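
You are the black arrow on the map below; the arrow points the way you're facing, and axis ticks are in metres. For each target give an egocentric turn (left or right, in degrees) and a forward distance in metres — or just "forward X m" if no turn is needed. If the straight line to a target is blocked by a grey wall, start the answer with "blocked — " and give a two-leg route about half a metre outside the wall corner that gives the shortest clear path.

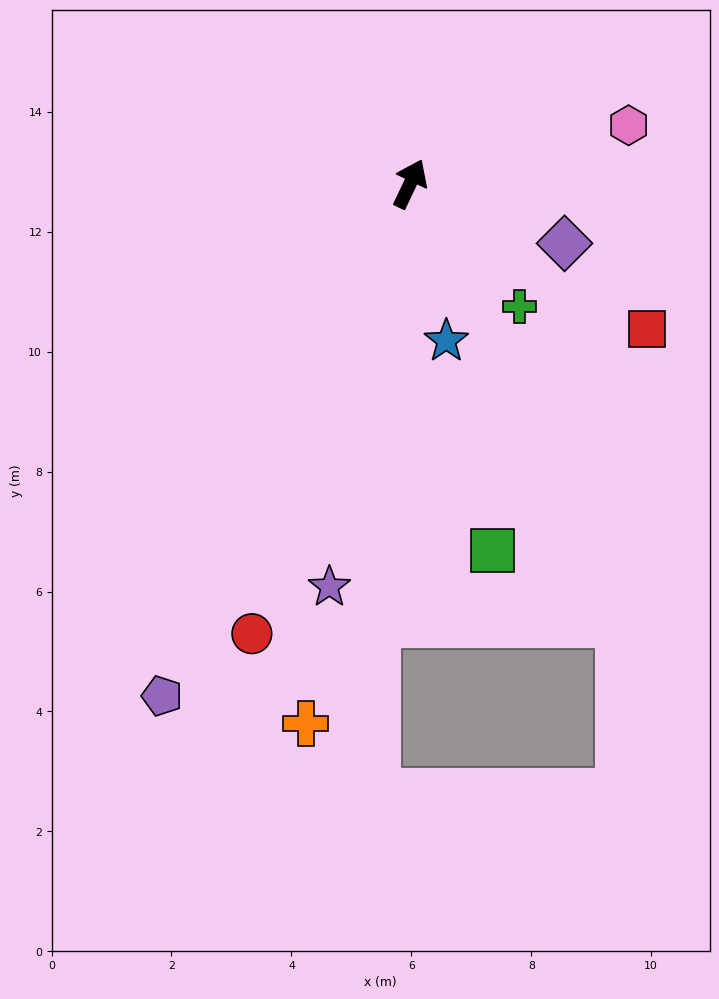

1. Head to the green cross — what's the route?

turn right 113°, forward 2.7 m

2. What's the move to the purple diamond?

turn right 86°, forward 2.8 m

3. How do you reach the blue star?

turn right 142°, forward 2.7 m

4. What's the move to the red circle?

turn right 174°, forward 8.0 m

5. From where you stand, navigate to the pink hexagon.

turn right 50°, forward 3.8 m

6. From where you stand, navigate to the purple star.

turn right 166°, forward 6.9 m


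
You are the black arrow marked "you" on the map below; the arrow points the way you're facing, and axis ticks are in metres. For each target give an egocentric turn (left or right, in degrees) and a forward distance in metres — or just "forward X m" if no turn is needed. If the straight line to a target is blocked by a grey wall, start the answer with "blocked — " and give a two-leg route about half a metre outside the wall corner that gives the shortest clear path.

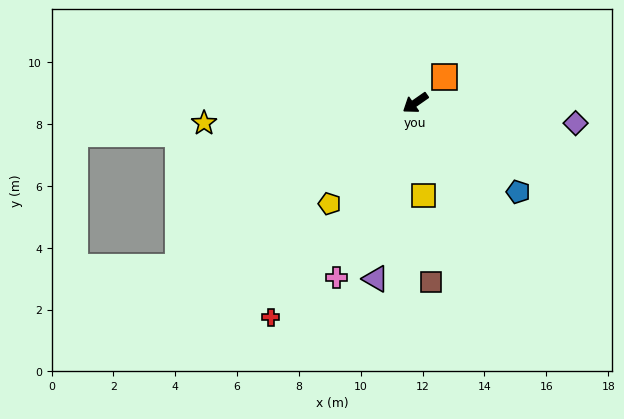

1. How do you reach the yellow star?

turn right 29°, forward 6.9 m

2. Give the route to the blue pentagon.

turn left 104°, forward 4.4 m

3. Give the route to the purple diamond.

turn left 138°, forward 5.2 m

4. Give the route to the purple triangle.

turn left 42°, forward 5.8 m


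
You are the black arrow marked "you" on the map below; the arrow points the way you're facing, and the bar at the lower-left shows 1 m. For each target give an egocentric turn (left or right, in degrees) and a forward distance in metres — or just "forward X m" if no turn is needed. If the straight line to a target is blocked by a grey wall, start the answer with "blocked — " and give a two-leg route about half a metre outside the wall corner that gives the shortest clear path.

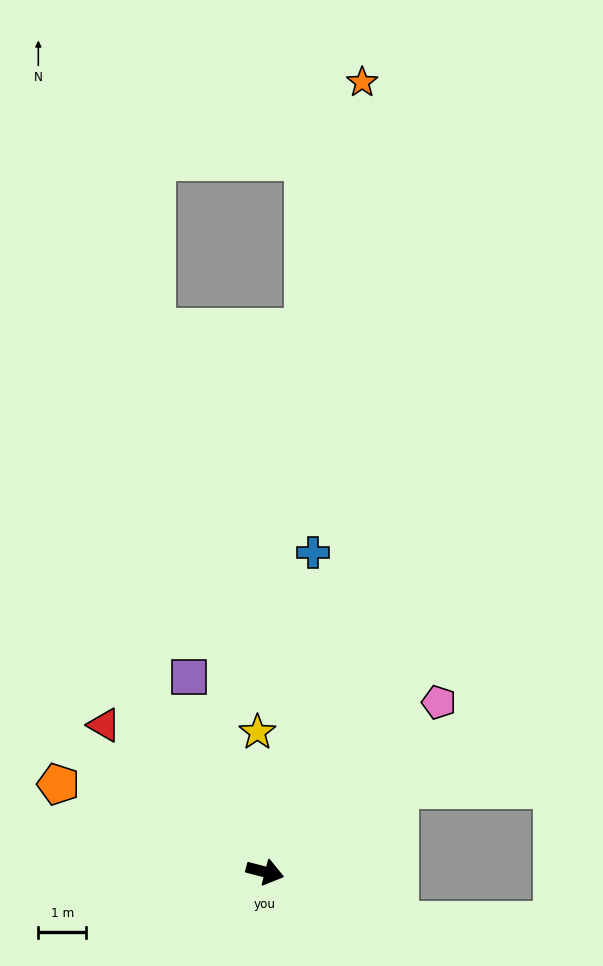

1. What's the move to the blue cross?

turn left 96°, forward 6.8 m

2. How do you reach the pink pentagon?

turn left 59°, forward 5.1 m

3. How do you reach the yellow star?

turn left 108°, forward 2.9 m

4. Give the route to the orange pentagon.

turn left 172°, forward 4.7 m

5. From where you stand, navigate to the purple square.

turn left 126°, forward 4.4 m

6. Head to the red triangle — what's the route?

turn left 152°, forward 4.6 m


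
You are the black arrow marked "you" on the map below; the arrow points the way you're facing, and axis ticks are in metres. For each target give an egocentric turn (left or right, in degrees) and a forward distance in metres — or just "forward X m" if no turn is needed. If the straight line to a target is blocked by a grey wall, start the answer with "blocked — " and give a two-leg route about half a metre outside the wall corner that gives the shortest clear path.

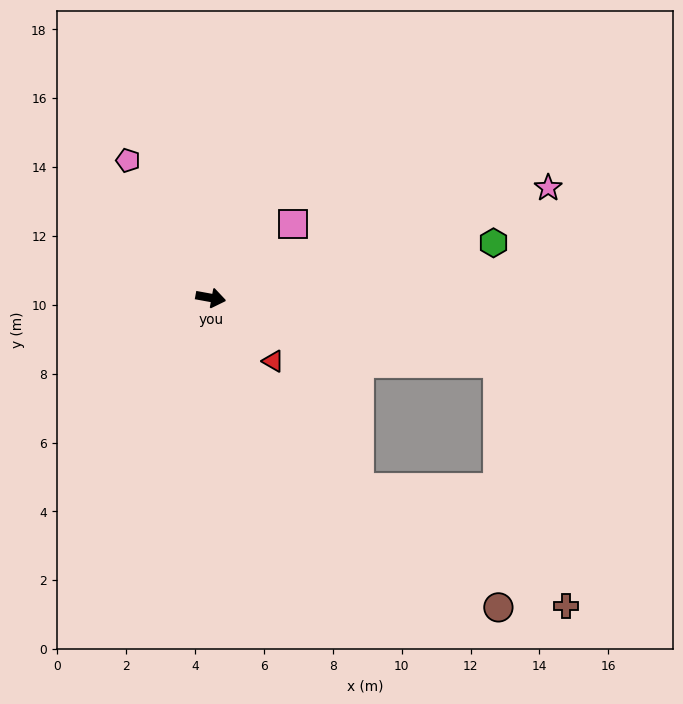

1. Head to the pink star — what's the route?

turn left 28°, forward 10.3 m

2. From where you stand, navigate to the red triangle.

turn right 35°, forward 2.6 m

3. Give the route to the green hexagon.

turn left 21°, forward 8.4 m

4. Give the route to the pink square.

turn left 52°, forward 3.2 m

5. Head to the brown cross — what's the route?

blocked — turn right 3°, forward 8.5 m, then turn right 61°, forward 7.3 m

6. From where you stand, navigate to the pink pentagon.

turn left 131°, forward 4.7 m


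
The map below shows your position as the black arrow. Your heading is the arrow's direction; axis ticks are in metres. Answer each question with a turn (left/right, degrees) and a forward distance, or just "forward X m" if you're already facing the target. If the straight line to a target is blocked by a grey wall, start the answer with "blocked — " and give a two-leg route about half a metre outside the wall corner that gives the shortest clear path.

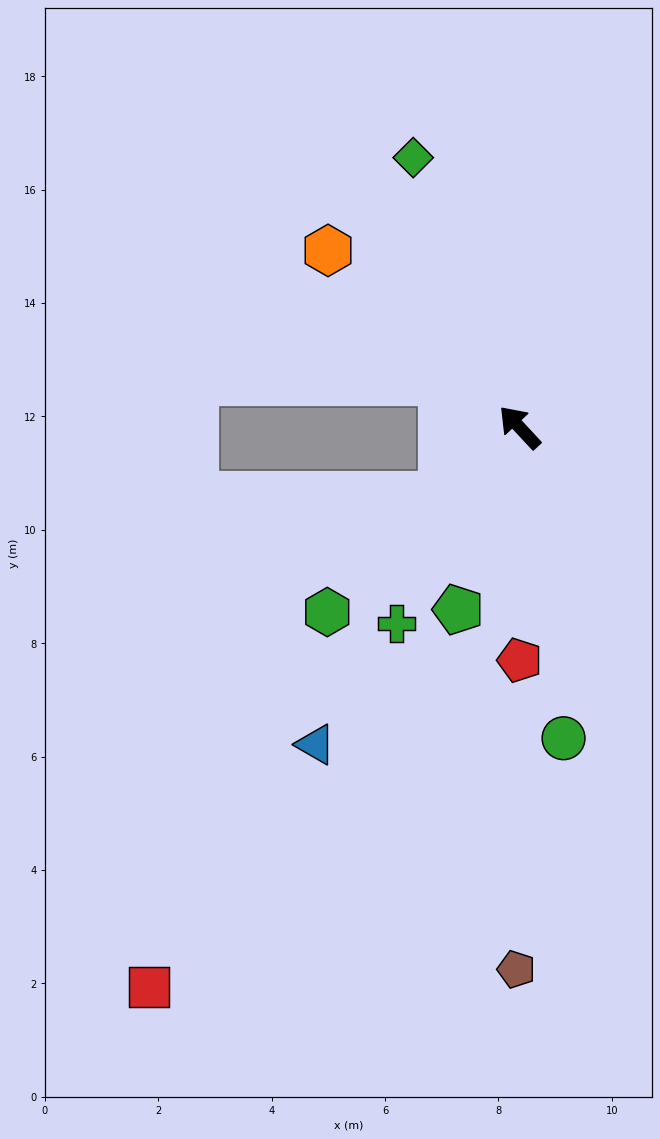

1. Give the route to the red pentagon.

turn left 137°, forward 4.1 m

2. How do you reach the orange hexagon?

turn left 4°, forward 4.6 m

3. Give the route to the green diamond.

turn right 21°, forward 5.1 m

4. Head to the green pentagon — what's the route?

turn left 119°, forward 3.4 m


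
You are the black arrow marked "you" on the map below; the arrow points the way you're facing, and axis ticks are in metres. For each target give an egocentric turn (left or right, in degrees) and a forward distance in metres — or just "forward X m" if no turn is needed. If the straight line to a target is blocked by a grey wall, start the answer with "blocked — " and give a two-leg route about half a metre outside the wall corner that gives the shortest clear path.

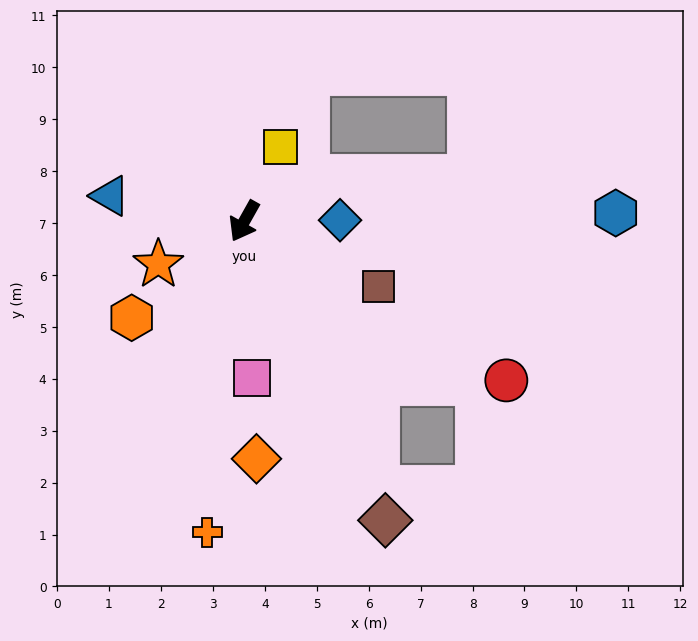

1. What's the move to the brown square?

turn left 93°, forward 2.9 m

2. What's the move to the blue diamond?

turn left 120°, forward 1.8 m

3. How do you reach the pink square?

turn left 32°, forward 3.0 m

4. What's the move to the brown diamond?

turn left 55°, forward 6.4 m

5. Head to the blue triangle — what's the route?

turn right 71°, forward 2.6 m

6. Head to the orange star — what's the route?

turn right 34°, forward 1.9 m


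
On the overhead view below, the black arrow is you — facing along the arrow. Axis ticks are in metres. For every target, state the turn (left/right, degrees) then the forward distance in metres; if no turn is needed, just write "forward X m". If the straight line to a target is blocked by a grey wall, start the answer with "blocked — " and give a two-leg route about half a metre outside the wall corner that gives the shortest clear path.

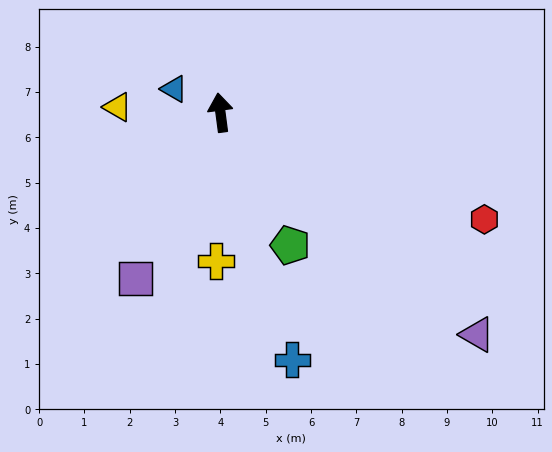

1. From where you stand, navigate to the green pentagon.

turn right 160°, forward 3.3 m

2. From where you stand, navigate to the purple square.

turn left 145°, forward 4.1 m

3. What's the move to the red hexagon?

turn right 120°, forward 6.3 m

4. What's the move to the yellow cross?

turn left 171°, forward 3.3 m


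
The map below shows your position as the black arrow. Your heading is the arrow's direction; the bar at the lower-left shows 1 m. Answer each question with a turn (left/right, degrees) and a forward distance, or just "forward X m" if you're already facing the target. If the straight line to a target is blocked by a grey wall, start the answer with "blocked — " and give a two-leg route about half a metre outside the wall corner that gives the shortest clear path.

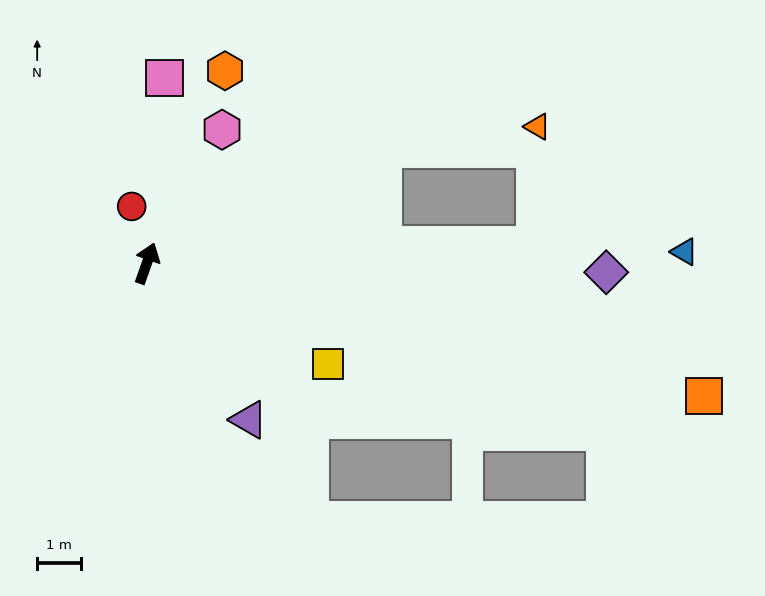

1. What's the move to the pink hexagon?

turn right 10°, forward 3.5 m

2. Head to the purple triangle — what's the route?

turn right 127°, forward 4.2 m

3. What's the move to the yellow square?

turn right 100°, forward 4.7 m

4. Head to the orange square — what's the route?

turn right 84°, forward 13.0 m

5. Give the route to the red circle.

turn left 34°, forward 1.3 m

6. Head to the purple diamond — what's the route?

turn right 72°, forward 10.4 m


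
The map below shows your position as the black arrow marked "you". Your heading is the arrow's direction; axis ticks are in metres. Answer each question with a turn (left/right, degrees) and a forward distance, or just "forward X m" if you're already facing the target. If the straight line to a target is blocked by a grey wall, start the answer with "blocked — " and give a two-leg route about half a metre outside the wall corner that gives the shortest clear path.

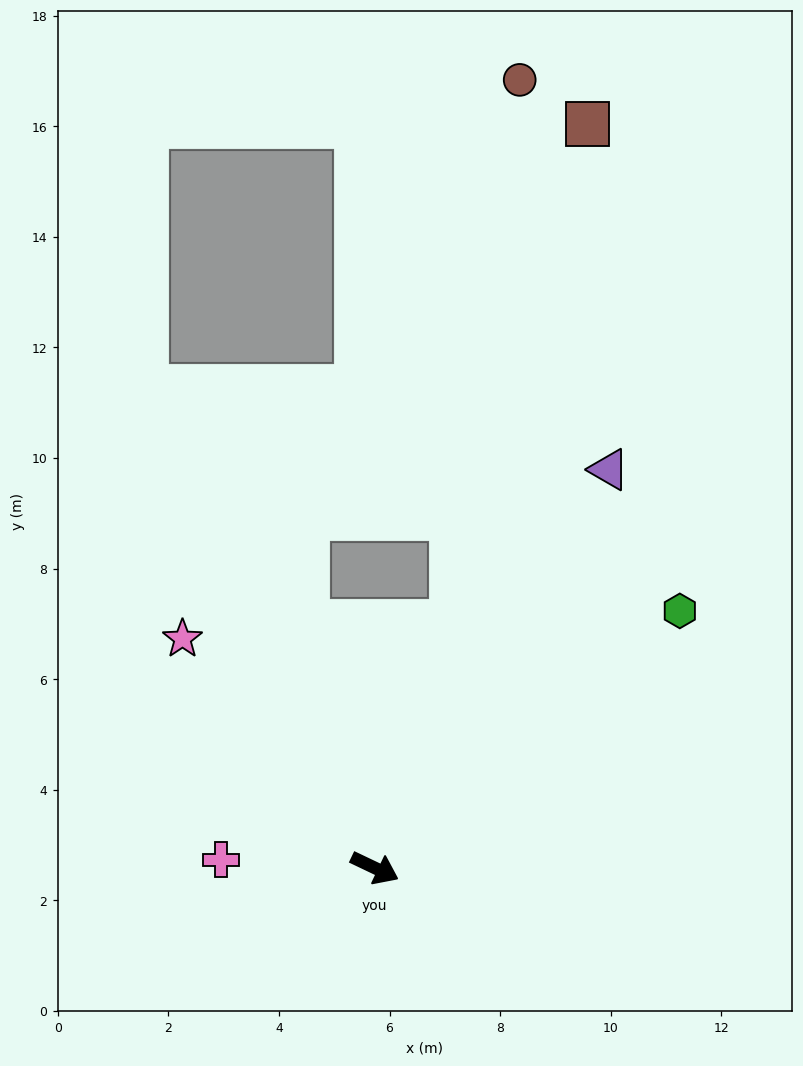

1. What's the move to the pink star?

turn left 156°, forward 5.4 m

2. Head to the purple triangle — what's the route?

turn left 85°, forward 8.4 m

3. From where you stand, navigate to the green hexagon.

turn left 66°, forward 7.2 m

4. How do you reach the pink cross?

turn right 158°, forward 2.8 m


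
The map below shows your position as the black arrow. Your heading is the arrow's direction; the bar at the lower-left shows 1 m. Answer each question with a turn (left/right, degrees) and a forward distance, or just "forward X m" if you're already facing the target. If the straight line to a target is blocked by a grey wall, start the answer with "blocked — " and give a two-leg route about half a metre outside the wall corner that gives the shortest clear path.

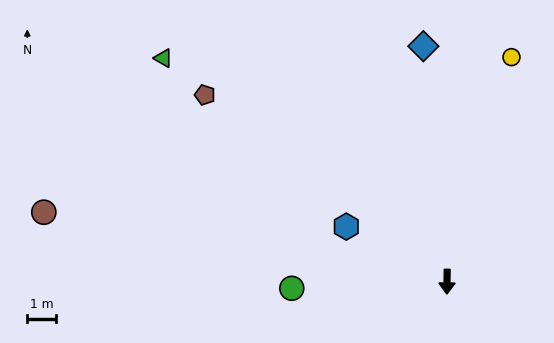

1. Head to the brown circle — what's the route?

turn right 99°, forward 14.0 m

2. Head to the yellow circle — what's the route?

turn left 165°, forward 8.0 m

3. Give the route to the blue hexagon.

turn right 118°, forward 3.9 m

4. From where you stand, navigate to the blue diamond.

turn right 174°, forward 8.1 m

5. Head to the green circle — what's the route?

turn right 87°, forward 5.3 m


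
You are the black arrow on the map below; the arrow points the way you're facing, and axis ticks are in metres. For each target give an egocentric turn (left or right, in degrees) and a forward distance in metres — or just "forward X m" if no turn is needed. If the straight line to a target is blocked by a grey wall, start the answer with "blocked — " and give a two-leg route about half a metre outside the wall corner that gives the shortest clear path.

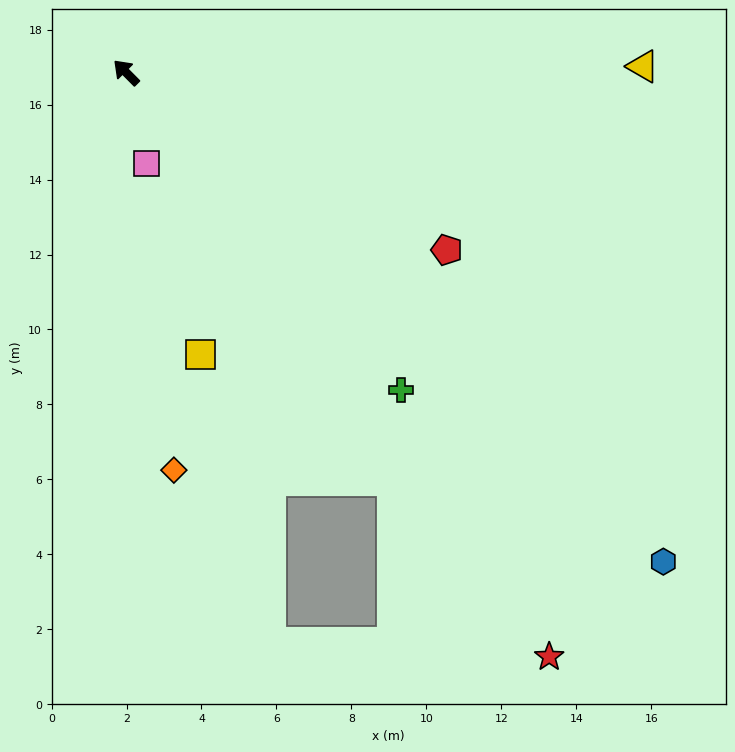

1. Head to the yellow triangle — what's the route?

turn right 134°, forward 13.8 m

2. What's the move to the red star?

turn left 171°, forward 19.2 m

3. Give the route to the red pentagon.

turn right 164°, forward 9.8 m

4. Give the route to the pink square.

turn left 148°, forward 2.5 m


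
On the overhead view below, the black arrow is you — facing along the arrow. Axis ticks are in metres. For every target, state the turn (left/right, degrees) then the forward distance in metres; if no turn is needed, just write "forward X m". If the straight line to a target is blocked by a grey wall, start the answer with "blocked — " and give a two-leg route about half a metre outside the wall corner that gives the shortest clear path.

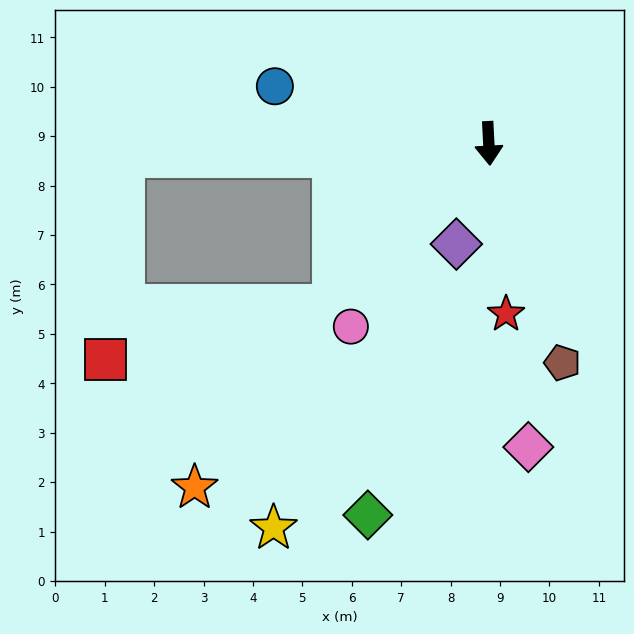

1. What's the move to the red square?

blocked — turn right 47°, forward 4.5 m, then turn right 33°, forward 4.7 m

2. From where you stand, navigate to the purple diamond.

turn right 21°, forward 2.1 m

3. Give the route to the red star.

turn left 3°, forward 3.5 m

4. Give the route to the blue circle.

turn right 108°, forward 4.5 m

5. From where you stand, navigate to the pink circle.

turn right 40°, forward 4.6 m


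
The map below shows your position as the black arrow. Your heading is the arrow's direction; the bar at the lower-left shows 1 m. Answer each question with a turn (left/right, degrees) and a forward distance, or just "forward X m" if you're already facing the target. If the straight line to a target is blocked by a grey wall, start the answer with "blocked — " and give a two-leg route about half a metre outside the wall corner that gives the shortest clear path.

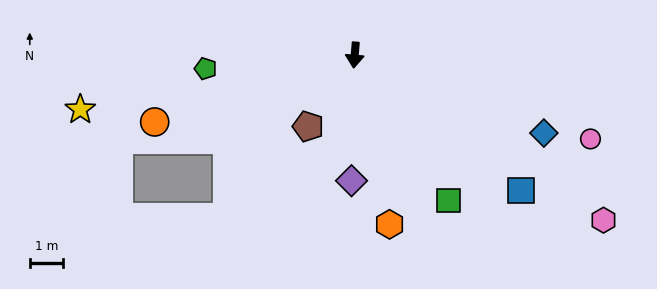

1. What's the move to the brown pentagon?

turn right 28°, forward 2.5 m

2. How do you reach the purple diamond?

turn left 3°, forward 3.7 m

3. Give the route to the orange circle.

turn right 67°, forward 6.3 m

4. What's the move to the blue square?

turn left 56°, forward 6.4 m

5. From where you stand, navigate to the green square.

turn left 38°, forward 5.2 m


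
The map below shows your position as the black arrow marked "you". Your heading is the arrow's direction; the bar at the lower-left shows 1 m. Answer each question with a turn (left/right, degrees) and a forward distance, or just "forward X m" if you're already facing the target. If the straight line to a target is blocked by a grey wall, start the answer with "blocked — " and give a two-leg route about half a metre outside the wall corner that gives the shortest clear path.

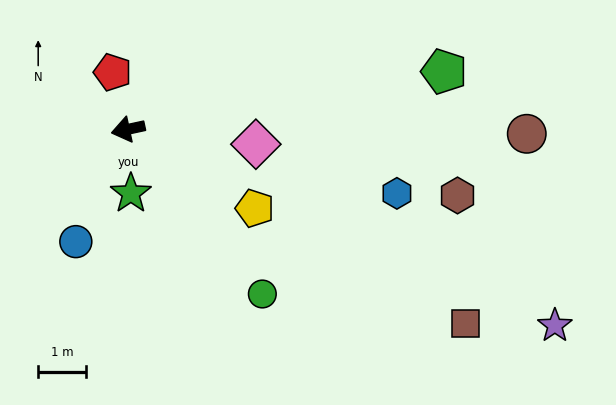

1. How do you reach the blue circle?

turn left 53°, forward 2.6 m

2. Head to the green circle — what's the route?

turn left 117°, forward 4.4 m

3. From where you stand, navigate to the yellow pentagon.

turn left 136°, forward 3.1 m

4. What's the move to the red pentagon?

turn right 87°, forward 1.2 m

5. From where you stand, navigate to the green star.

turn left 80°, forward 1.3 m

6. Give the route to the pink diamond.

turn left 161°, forward 2.7 m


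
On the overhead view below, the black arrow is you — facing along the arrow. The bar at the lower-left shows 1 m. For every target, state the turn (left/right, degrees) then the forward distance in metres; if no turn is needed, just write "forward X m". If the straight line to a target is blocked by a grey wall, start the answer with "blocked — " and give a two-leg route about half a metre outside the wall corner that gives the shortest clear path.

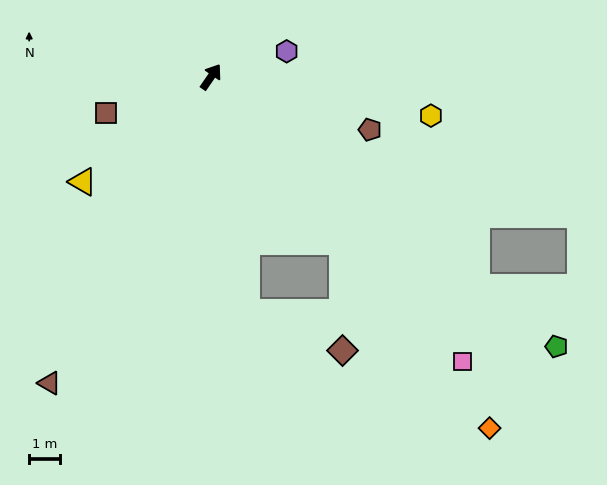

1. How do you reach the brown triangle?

turn right 173°, forward 11.1 m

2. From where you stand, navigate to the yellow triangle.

turn left 164°, forward 5.3 m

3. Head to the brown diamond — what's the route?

blocked — turn right 107°, forward 6.8 m, then turn right 38°, forward 3.5 m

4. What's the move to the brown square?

turn left 143°, forward 3.6 m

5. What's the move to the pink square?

turn right 104°, forward 12.2 m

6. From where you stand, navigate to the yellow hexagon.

turn right 66°, forward 7.2 m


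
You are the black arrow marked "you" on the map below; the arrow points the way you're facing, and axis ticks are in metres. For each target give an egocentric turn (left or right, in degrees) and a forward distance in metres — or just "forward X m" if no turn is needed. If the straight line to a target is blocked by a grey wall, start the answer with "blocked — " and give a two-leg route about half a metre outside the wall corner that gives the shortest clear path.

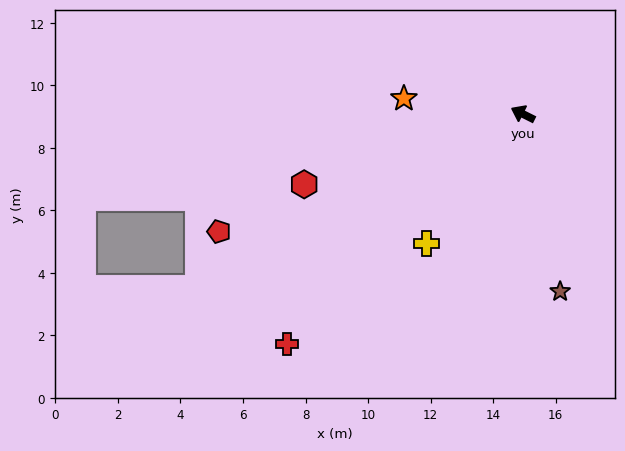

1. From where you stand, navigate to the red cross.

turn left 71°, forward 10.5 m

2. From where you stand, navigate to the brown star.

turn left 128°, forward 5.8 m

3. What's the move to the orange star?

turn left 19°, forward 3.8 m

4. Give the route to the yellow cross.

turn left 80°, forward 5.2 m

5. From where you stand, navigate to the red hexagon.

turn left 44°, forward 7.3 m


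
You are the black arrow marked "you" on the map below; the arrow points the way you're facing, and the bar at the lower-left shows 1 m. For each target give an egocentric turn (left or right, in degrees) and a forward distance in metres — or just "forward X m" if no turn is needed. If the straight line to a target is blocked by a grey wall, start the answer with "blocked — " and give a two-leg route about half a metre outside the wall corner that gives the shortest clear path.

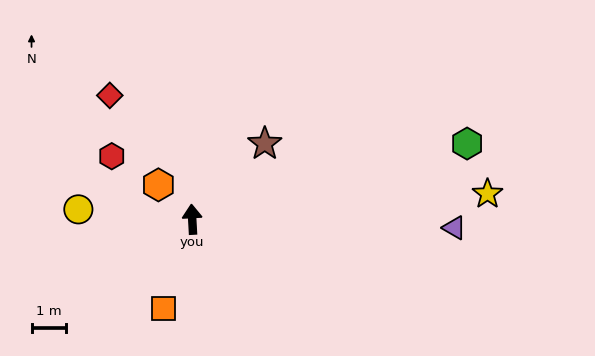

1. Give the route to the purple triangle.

turn right 95°, forward 7.5 m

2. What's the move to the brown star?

turn right 47°, forward 3.0 m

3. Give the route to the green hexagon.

turn right 78°, forward 8.2 m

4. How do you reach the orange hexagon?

turn left 41°, forward 1.4 m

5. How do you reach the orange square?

turn left 159°, forward 2.7 m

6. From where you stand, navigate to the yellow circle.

turn left 82°, forward 3.3 m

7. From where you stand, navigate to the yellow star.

turn right 88°, forward 8.5 m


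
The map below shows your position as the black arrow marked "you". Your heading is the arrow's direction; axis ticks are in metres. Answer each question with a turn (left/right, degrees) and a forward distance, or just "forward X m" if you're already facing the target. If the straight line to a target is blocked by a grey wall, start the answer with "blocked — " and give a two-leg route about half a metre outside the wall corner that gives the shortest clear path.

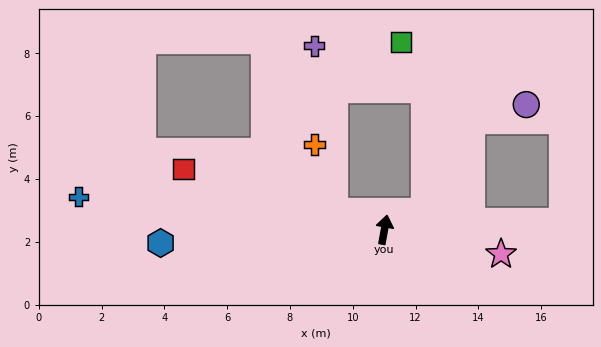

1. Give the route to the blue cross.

turn left 94°, forward 9.8 m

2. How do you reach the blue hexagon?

turn left 104°, forward 7.1 m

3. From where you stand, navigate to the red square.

turn left 83°, forward 6.7 m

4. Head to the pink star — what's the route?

turn right 92°, forward 3.8 m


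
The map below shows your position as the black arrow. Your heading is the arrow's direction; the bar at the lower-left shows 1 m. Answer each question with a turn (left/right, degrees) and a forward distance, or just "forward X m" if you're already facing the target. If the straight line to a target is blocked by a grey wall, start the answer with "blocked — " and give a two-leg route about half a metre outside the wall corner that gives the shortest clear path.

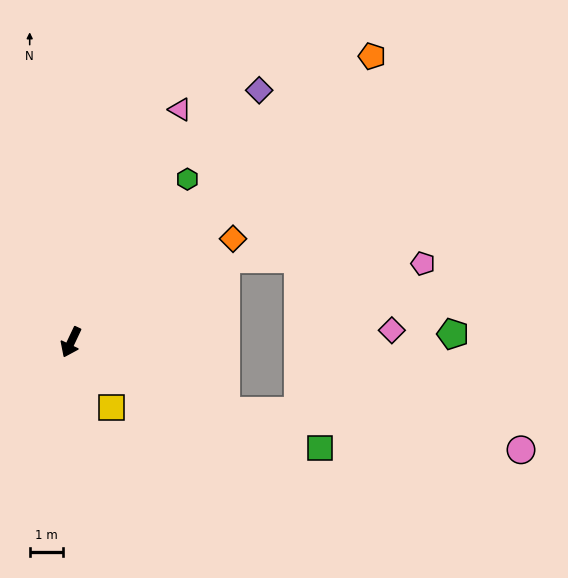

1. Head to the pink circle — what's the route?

blocked — turn left 91°, forward 5.0 m, then turn left 17°, forward 8.8 m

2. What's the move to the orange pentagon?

turn left 159°, forward 12.3 m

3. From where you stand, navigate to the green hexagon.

turn left 170°, forward 5.9 m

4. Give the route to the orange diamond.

turn left 148°, forward 5.7 m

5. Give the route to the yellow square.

turn left 57°, forward 2.3 m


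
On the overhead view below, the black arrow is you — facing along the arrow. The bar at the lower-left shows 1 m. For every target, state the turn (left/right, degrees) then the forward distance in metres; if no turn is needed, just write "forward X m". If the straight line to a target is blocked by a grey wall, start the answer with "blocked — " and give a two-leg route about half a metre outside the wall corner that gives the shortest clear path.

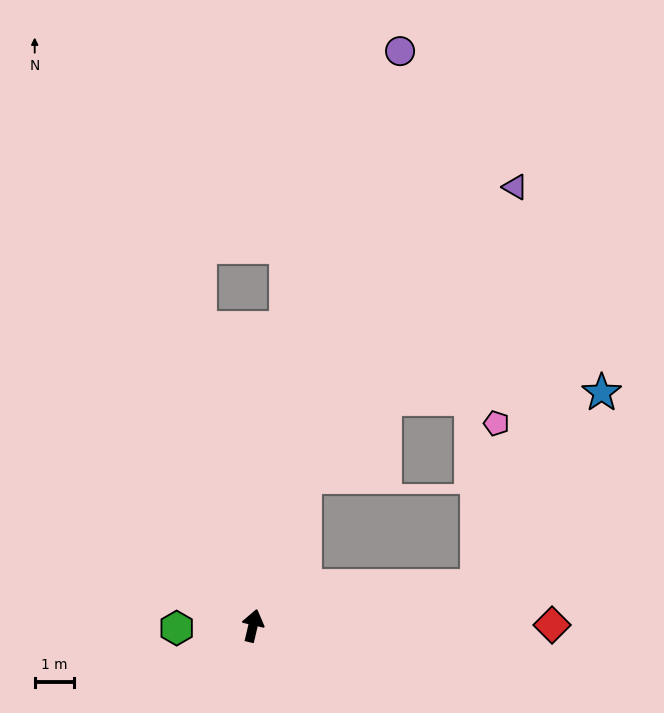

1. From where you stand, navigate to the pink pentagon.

blocked — turn right 67°, forward 5.8 m, then turn left 73°, forward 4.1 m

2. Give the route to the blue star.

blocked — turn right 67°, forward 5.8 m, then turn left 47°, forward 5.8 m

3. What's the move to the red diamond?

turn right 77°, forward 7.6 m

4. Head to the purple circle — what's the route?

forward 15.0 m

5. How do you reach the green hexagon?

turn left 105°, forward 1.9 m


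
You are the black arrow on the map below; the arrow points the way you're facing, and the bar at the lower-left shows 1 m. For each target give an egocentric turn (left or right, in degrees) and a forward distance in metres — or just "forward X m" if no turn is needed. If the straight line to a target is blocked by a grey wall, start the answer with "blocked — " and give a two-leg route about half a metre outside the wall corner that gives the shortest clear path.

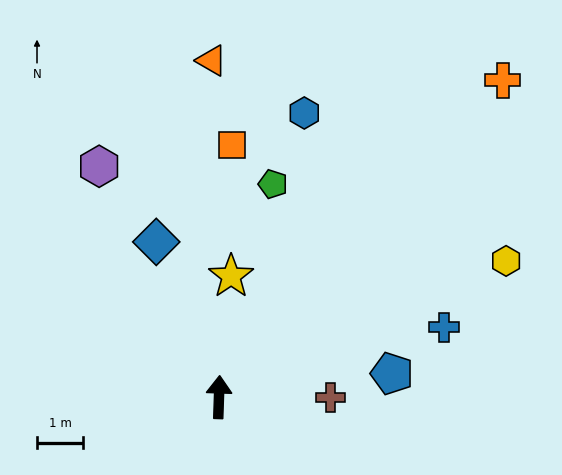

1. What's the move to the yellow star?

turn right 4°, forward 2.6 m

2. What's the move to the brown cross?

turn right 88°, forward 2.4 m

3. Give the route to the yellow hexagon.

turn right 63°, forward 6.9 m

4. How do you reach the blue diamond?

turn left 24°, forward 3.6 m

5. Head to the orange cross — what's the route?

turn right 40°, forward 9.3 m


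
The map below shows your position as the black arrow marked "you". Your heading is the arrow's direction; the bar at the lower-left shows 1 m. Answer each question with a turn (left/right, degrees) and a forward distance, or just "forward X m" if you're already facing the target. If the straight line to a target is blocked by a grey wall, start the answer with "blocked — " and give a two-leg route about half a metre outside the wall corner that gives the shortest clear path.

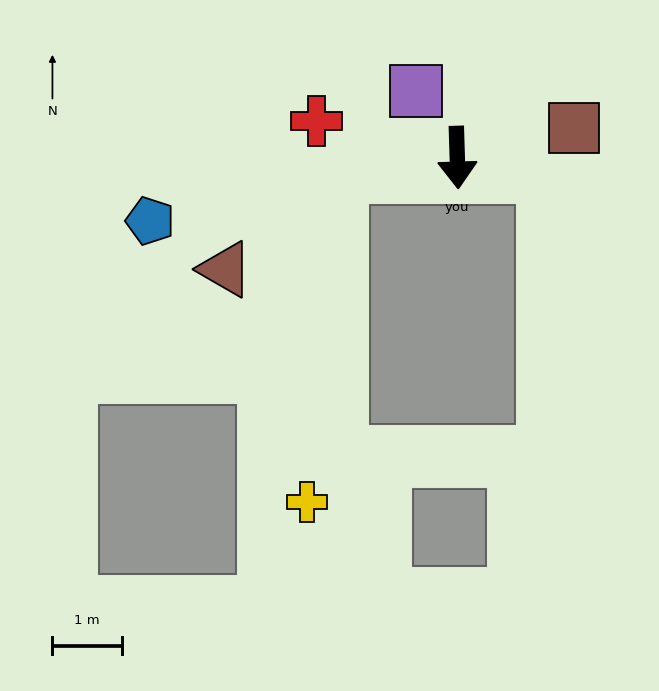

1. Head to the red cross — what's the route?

turn right 106°, forward 2.1 m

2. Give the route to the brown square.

turn left 102°, forward 1.7 m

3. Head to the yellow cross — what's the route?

blocked — turn right 84°, forward 1.7 m, then turn left 77°, forward 4.7 m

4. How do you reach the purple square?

turn right 150°, forward 1.1 m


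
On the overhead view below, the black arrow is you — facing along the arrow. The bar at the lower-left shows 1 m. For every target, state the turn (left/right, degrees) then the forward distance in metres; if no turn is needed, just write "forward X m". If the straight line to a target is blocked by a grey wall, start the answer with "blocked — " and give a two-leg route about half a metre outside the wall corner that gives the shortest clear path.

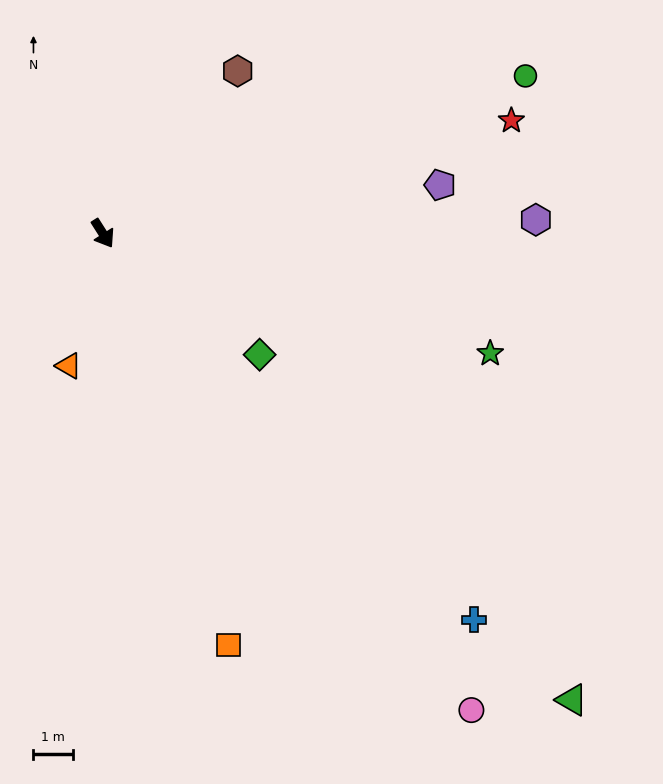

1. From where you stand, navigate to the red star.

turn left 73°, forward 10.8 m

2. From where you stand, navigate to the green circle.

turn left 78°, forward 11.5 m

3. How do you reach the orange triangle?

turn right 47°, forward 3.5 m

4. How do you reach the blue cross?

turn left 11°, forward 13.7 m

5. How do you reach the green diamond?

turn left 20°, forward 5.1 m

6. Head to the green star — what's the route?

turn left 40°, forward 10.3 m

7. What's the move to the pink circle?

turn left 5°, forward 15.4 m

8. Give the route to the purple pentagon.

turn left 66°, forward 8.7 m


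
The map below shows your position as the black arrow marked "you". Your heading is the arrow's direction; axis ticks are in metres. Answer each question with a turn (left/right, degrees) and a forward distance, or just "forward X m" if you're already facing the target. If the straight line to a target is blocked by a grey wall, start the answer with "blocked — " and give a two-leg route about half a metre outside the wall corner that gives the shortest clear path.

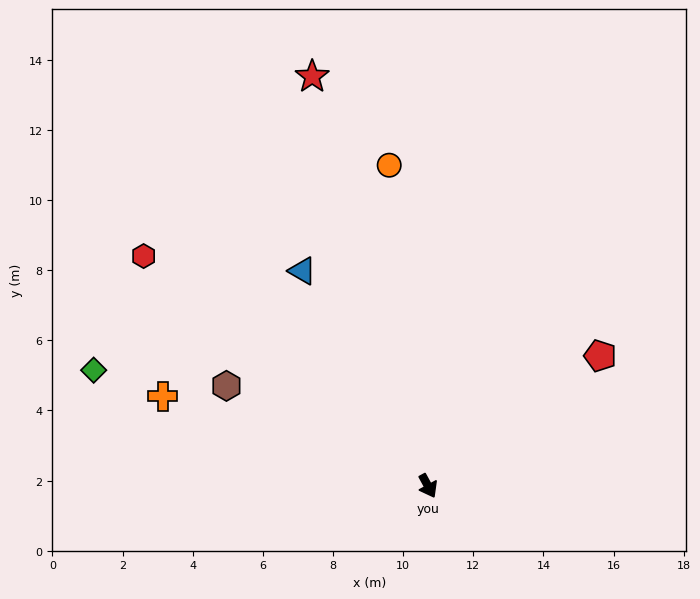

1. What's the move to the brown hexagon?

turn right 145°, forward 6.4 m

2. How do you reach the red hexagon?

turn right 157°, forward 10.4 m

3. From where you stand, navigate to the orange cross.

turn right 137°, forward 8.0 m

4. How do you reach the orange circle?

turn left 158°, forward 9.2 m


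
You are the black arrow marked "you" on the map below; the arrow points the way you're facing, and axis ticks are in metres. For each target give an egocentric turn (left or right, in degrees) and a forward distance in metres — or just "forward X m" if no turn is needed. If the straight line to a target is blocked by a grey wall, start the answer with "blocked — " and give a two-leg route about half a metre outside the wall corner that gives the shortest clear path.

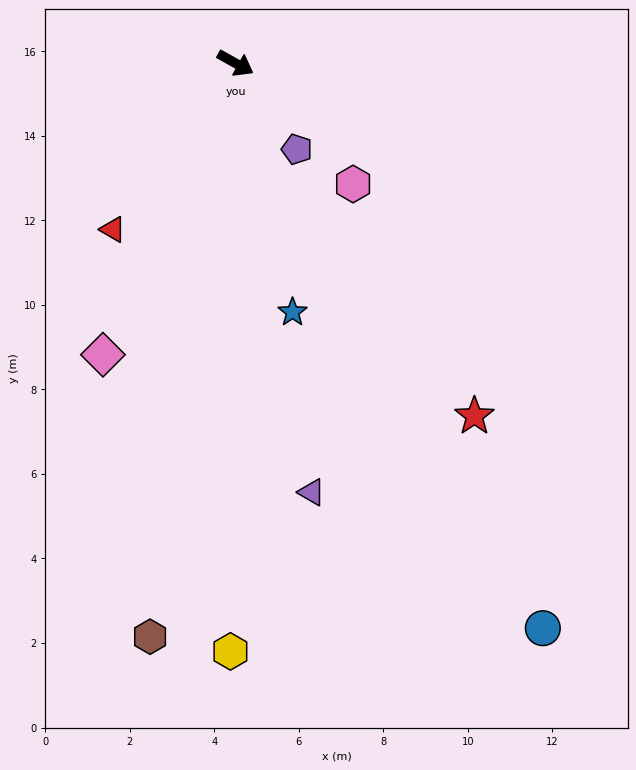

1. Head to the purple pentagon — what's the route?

turn right 25°, forward 2.5 m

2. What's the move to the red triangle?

turn right 97°, forward 4.9 m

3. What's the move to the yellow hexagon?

turn right 61°, forward 13.9 m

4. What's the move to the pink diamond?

turn right 85°, forward 7.6 m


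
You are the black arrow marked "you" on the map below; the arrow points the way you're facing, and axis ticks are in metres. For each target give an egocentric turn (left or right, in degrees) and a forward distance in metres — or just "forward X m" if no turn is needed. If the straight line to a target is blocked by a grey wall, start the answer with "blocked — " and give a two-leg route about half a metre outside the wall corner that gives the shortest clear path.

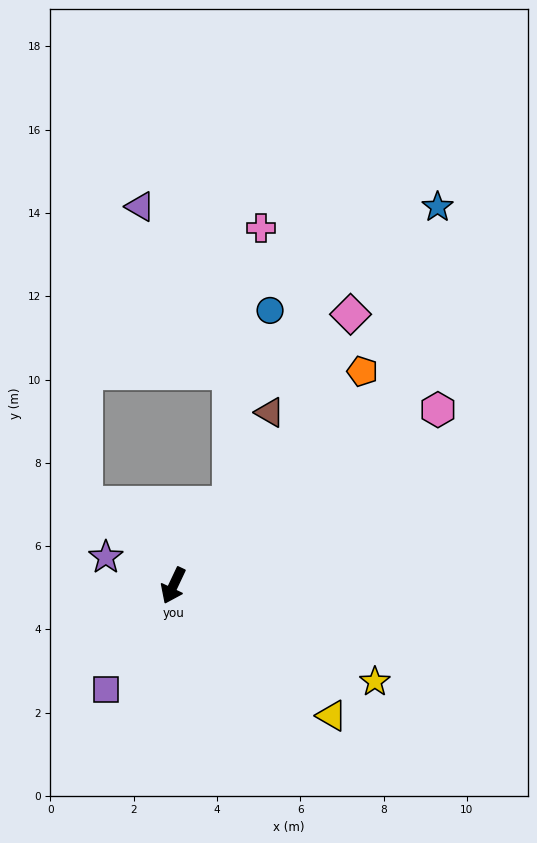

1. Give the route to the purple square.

turn right 8°, forward 3.0 m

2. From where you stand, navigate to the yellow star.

turn left 90°, forward 5.4 m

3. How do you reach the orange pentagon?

turn left 164°, forward 6.9 m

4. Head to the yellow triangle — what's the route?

turn left 76°, forward 4.9 m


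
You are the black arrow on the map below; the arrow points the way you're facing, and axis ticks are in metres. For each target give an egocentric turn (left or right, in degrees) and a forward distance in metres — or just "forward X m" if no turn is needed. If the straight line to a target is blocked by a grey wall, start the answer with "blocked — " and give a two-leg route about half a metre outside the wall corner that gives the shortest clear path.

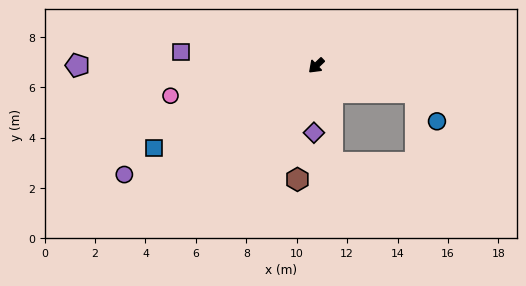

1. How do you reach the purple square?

turn right 49°, forward 5.4 m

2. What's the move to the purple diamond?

turn left 44°, forward 2.7 m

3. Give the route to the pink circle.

turn right 32°, forward 5.9 m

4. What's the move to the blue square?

turn right 17°, forward 7.2 m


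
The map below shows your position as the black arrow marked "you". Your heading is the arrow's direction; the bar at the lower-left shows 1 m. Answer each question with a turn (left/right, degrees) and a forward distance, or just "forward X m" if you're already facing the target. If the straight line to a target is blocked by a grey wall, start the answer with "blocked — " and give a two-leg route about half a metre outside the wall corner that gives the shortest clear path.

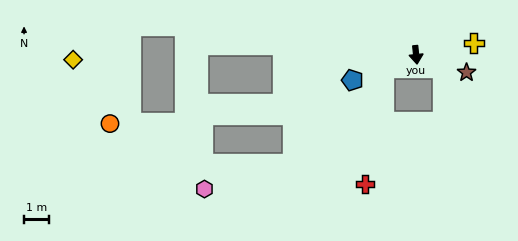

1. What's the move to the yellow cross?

turn left 96°, forward 2.3 m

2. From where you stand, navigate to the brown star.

turn left 65°, forward 2.1 m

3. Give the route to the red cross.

blocked — turn right 75°, forward 1.4 m, then turn left 60°, forward 4.7 m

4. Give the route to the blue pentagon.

turn right 74°, forward 2.7 m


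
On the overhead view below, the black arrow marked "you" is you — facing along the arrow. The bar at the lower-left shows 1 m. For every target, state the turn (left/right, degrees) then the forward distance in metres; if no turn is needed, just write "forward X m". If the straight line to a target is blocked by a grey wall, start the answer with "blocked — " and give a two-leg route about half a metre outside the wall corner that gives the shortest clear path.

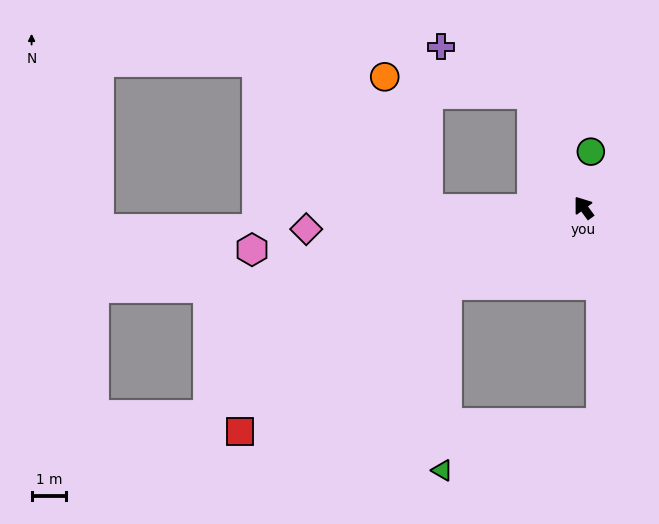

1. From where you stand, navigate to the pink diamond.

turn left 58°, forward 8.1 m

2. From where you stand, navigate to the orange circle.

blocked — turn right 12°, forward 3.6 m, then turn left 59°, forward 4.3 m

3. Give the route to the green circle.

turn right 44°, forward 1.6 m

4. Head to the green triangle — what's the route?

blocked — turn left 83°, forward 4.6 m, then turn left 59°, forward 5.4 m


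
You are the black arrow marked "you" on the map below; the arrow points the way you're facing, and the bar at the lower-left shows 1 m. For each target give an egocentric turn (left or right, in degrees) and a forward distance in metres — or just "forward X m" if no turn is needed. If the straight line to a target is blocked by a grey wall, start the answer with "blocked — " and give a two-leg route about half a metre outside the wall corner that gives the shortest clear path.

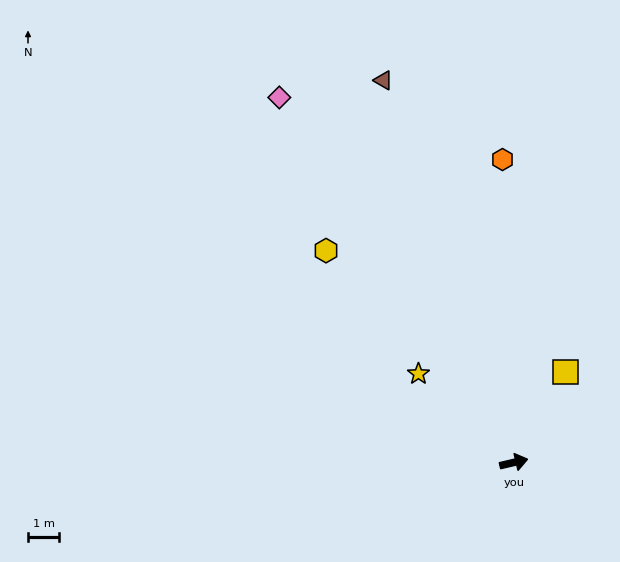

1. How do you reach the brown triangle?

turn left 96°, forward 12.9 m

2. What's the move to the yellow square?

turn left 47°, forward 3.3 m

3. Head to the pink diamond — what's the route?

turn left 109°, forward 13.8 m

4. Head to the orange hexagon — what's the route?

turn left 79°, forward 9.6 m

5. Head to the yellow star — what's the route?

turn left 124°, forward 4.1 m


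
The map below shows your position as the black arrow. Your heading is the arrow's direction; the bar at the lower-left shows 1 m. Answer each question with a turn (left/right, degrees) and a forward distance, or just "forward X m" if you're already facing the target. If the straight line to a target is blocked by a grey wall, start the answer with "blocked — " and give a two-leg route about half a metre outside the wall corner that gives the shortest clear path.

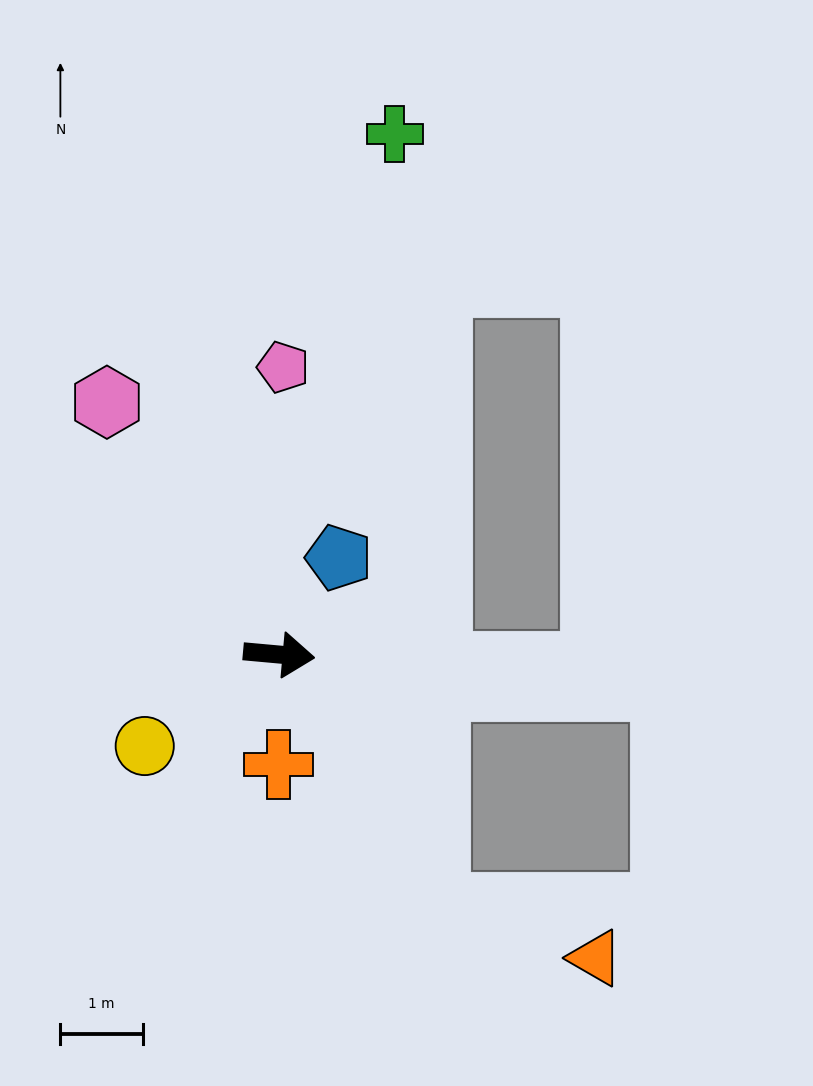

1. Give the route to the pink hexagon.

turn left 129°, forward 3.7 m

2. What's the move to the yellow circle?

turn right 141°, forward 2.0 m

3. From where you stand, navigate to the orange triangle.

blocked — turn right 53°, forward 3.6 m, then turn left 41°, forward 2.0 m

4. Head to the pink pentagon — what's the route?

turn left 94°, forward 3.5 m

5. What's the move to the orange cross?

turn right 85°, forward 1.3 m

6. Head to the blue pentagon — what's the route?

turn left 64°, forward 1.4 m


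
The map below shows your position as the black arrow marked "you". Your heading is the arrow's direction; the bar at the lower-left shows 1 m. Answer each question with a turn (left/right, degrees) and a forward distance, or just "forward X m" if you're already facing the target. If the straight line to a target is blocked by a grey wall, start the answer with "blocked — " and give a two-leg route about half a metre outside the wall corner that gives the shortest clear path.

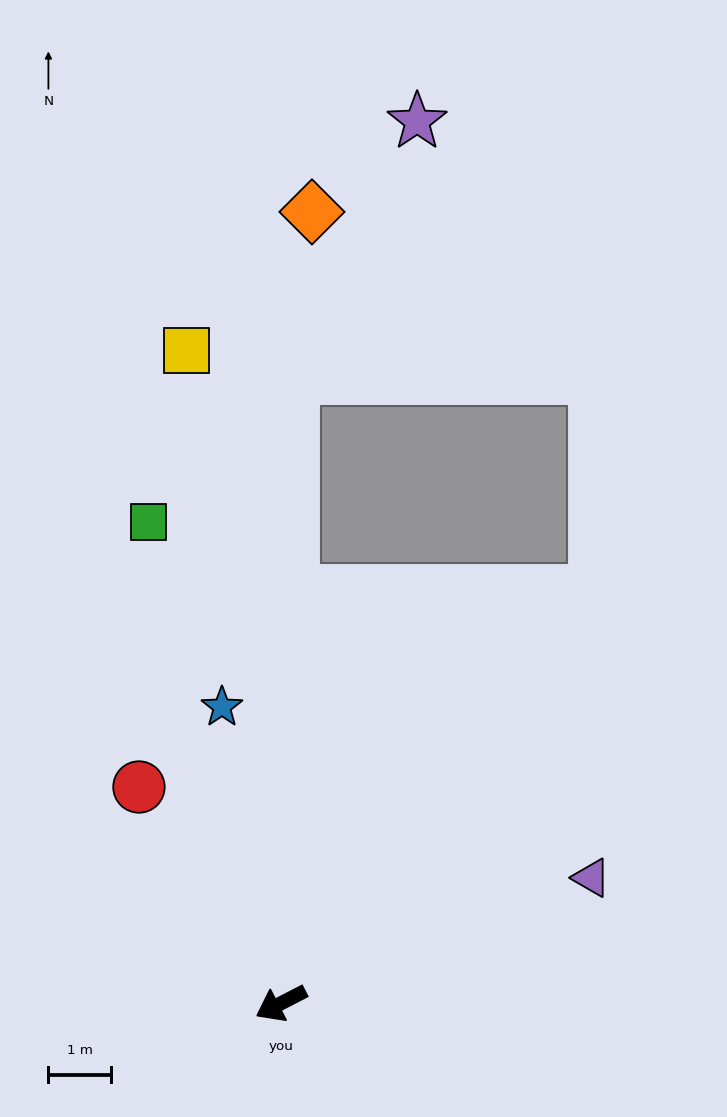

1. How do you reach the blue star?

turn right 106°, forward 4.8 m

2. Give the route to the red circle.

turn right 84°, forward 4.1 m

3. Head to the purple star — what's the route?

blocked — turn right 118°, forward 10.0 m, then turn right 25°, forward 4.5 m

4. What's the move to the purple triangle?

turn left 175°, forward 5.3 m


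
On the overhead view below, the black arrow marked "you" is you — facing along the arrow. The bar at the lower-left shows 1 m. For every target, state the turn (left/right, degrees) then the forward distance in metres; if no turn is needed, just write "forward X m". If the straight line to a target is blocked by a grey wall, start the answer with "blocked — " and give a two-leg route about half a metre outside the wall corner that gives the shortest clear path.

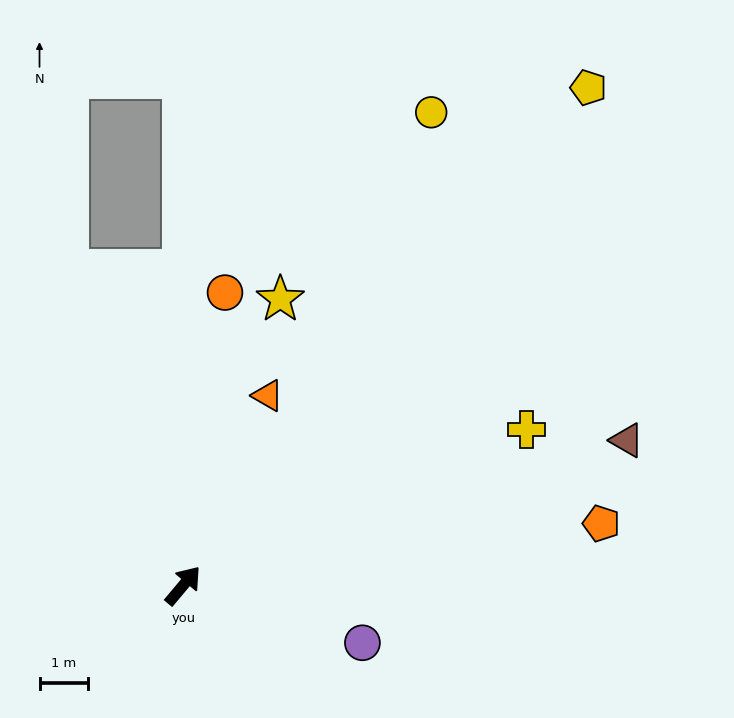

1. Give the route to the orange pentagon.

turn right 42°, forward 8.7 m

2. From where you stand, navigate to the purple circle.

turn right 68°, forward 3.9 m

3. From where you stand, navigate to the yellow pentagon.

forward 13.2 m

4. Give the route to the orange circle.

turn left 32°, forward 6.1 m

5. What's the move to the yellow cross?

turn right 26°, forward 7.8 m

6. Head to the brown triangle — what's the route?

turn right 32°, forward 9.6 m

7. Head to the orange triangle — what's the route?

turn left 16°, forward 4.3 m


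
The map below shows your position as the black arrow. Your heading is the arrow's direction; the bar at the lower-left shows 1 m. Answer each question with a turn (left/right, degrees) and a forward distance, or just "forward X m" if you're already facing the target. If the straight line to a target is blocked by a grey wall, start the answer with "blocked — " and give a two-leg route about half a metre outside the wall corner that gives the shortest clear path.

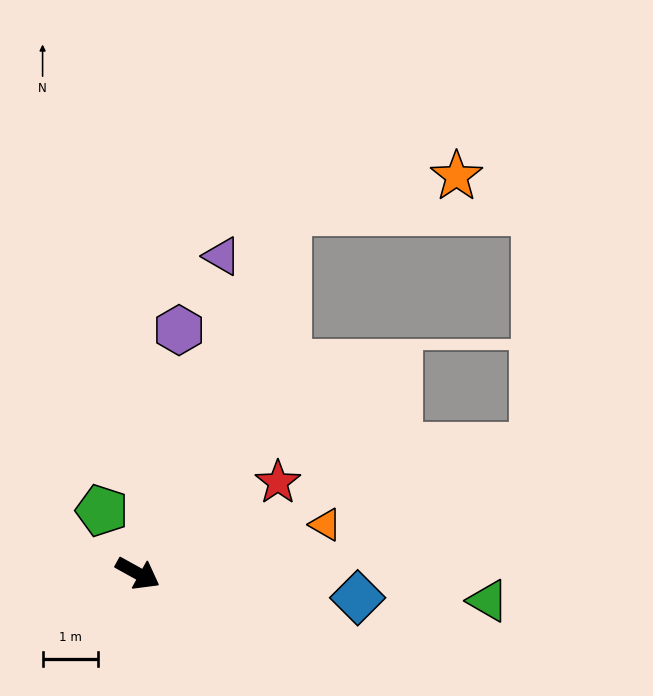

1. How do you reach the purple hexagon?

turn left 109°, forward 4.5 m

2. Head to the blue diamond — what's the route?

turn left 23°, forward 4.0 m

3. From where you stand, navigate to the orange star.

blocked — turn left 96°, forward 7.1 m, then turn right 55°, forward 3.1 m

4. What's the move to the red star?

turn left 62°, forward 3.0 m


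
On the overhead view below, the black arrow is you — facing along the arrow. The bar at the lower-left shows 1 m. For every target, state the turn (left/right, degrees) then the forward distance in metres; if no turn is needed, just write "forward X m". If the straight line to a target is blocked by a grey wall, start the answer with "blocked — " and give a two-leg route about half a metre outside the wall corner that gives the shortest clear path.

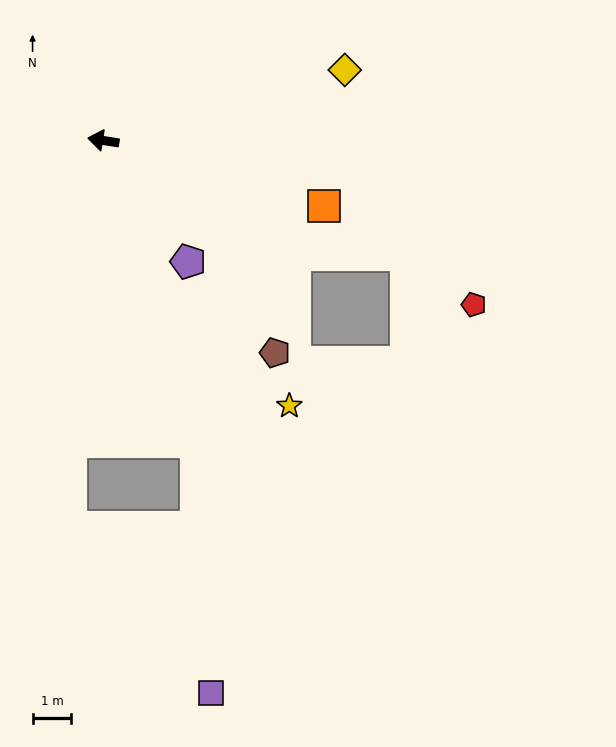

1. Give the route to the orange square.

turn left 172°, forward 6.0 m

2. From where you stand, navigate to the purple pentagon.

turn left 134°, forward 3.8 m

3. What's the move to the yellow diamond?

turn right 155°, forward 6.5 m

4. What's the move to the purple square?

blocked — turn left 116°, forward 8.2 m, then turn right 14°, forward 6.5 m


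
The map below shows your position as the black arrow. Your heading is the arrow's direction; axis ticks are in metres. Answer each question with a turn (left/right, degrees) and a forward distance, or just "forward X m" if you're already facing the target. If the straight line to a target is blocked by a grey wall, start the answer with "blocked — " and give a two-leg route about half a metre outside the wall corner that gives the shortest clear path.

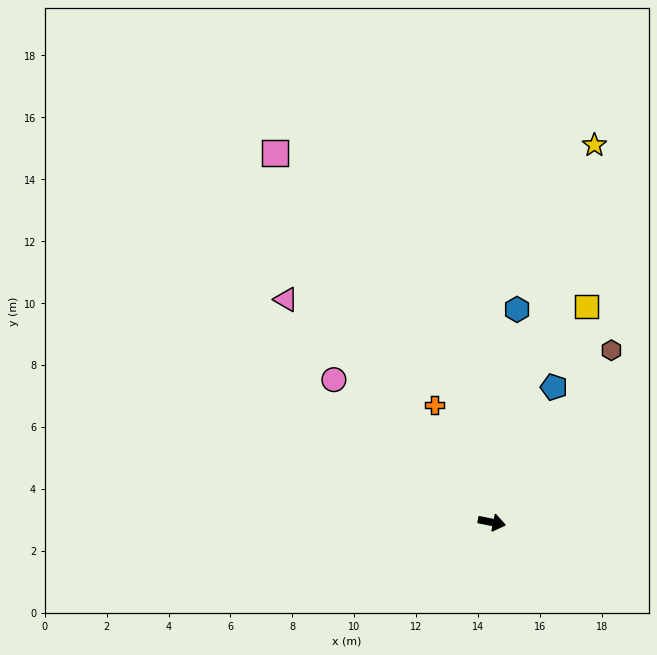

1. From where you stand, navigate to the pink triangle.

turn left 144°, forward 9.8 m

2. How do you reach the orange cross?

turn left 128°, forward 4.2 m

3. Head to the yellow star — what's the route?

turn left 86°, forward 12.6 m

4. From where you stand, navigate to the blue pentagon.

turn left 77°, forward 4.8 m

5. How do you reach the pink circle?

turn left 149°, forward 6.9 m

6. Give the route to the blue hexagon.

turn left 95°, forward 6.9 m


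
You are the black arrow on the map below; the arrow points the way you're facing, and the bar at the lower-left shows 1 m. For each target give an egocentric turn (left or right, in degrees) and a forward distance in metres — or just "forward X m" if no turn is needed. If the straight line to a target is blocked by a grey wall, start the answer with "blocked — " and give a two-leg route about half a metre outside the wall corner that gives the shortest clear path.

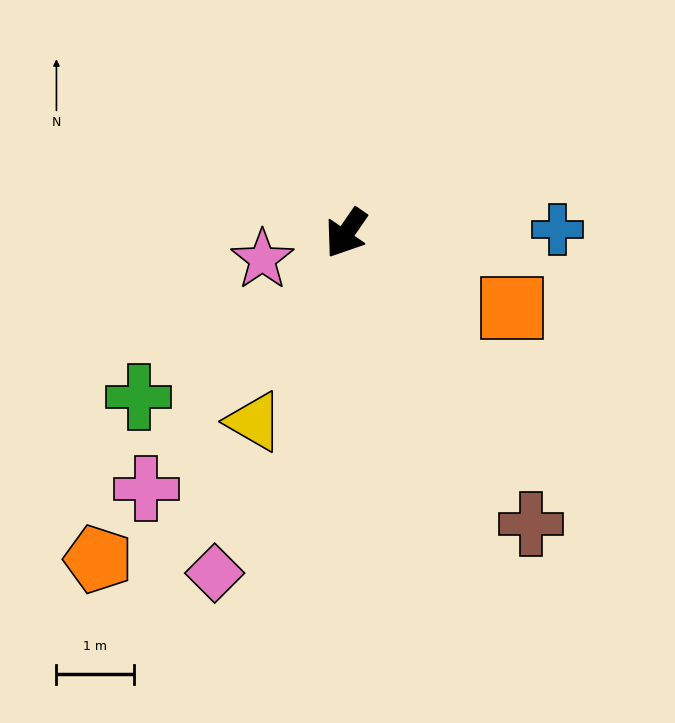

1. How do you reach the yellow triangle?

turn left 9°, forward 2.7 m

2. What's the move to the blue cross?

turn left 126°, forward 2.7 m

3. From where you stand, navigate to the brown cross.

turn left 67°, forward 4.5 m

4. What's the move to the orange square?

turn left 100°, forward 2.4 m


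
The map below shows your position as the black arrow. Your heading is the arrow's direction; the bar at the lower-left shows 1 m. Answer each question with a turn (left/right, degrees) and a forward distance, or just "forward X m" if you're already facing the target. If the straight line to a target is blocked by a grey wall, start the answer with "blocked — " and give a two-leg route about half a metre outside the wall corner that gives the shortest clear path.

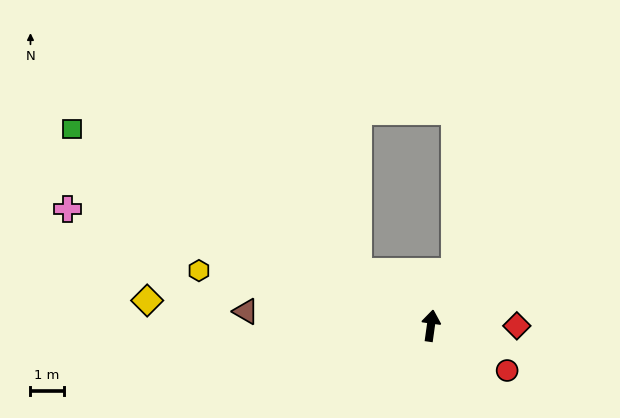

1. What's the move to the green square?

turn left 69°, forward 12.3 m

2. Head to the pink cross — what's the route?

turn left 80°, forward 11.4 m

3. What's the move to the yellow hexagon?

turn left 85°, forward 7.1 m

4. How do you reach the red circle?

turn right 113°, forward 2.7 m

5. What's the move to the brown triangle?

turn left 94°, forward 5.6 m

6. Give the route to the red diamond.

turn right 82°, forward 2.6 m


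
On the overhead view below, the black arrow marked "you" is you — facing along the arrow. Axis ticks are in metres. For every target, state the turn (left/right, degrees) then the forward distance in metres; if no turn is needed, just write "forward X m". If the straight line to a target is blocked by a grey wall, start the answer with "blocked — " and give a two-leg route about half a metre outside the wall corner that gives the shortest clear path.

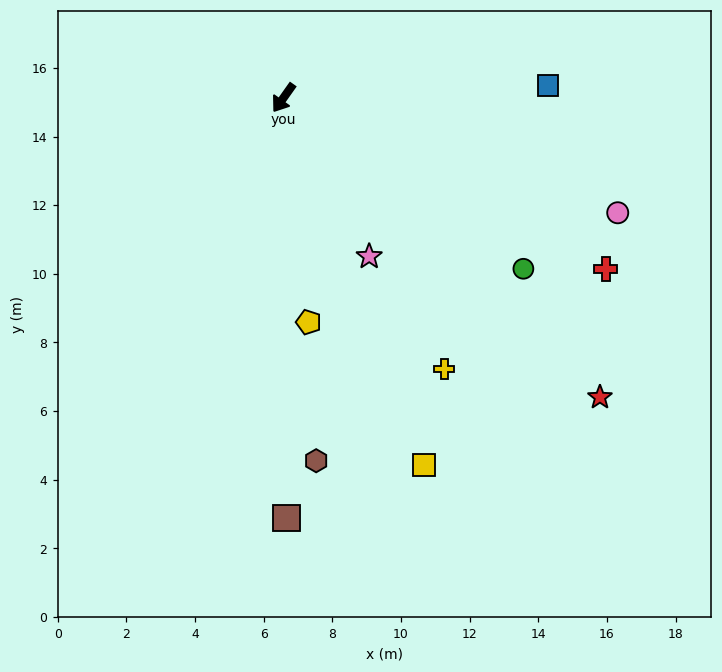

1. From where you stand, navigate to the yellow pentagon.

turn left 42°, forward 6.6 m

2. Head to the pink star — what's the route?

turn left 64°, forward 5.3 m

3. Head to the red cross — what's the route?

turn left 97°, forward 10.6 m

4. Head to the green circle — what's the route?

turn left 90°, forward 8.6 m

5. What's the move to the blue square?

turn left 128°, forward 7.7 m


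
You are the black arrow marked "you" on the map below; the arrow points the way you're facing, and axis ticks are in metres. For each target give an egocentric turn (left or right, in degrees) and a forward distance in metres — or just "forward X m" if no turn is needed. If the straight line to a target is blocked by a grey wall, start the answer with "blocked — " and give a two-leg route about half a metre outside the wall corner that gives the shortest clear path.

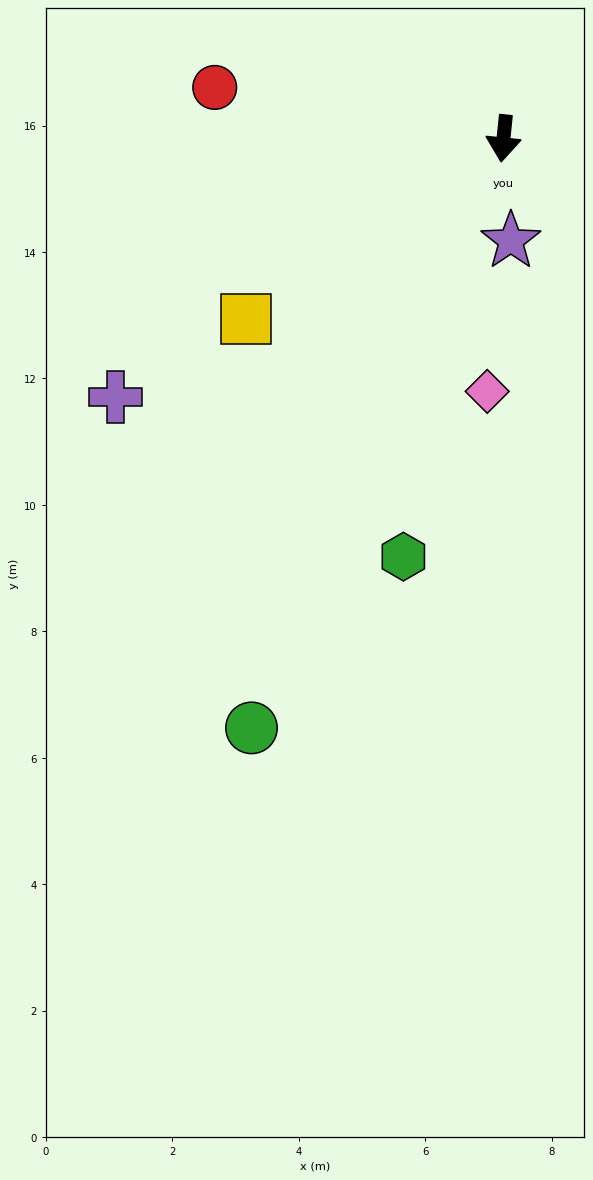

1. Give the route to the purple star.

turn left 10°, forward 1.6 m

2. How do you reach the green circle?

turn right 17°, forward 10.1 m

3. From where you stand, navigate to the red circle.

turn right 94°, forward 4.6 m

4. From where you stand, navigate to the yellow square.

turn right 49°, forward 5.0 m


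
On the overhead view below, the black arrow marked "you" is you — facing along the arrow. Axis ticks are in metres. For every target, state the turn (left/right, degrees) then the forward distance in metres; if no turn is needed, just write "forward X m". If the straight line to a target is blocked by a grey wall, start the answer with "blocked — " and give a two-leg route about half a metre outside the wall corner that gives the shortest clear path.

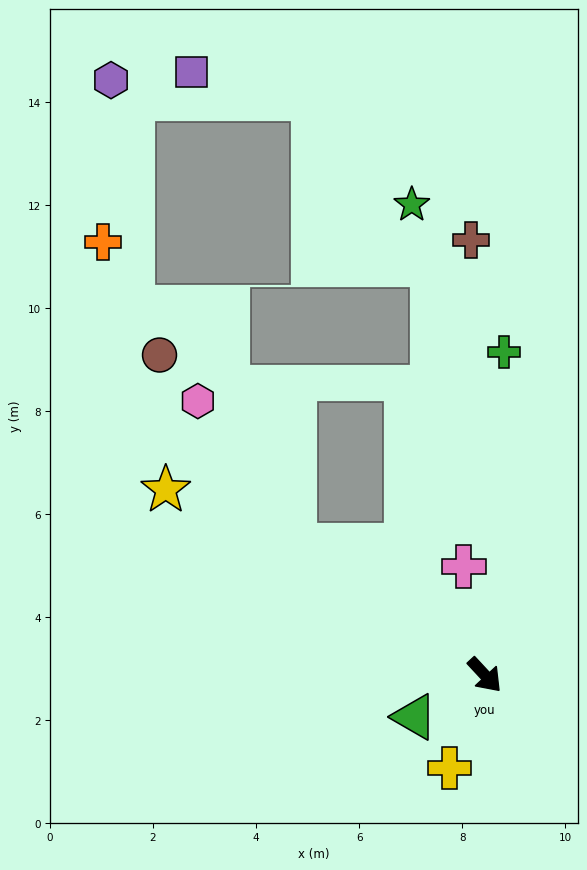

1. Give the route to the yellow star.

turn right 163°, forward 7.2 m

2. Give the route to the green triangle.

turn right 102°, forward 1.6 m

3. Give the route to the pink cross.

turn left 148°, forward 2.1 m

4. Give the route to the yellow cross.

turn right 64°, forward 1.9 m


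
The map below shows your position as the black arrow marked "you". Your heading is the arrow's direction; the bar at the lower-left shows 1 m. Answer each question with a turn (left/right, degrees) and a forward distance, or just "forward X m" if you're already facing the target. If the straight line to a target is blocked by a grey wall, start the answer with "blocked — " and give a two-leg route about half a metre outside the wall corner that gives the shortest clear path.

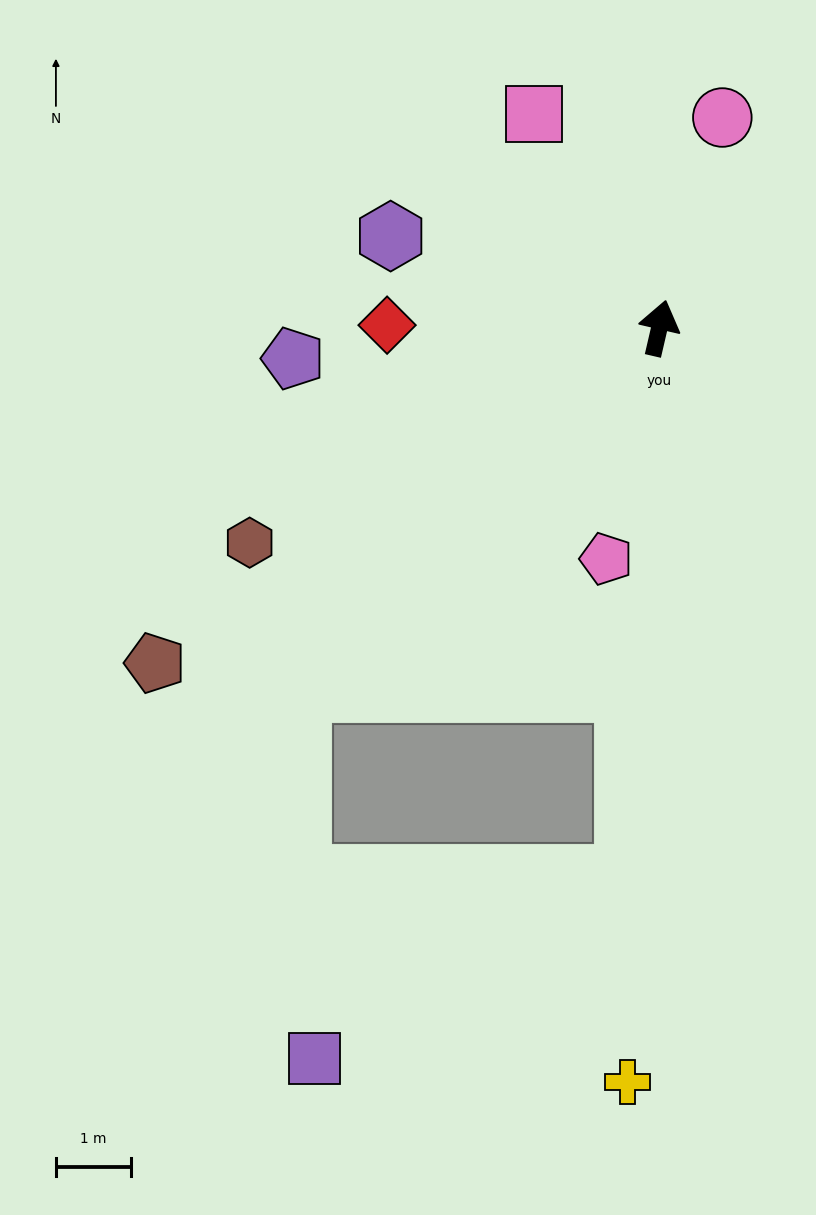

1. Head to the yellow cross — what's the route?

turn right 169°, forward 10.1 m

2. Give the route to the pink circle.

turn right 4°, forward 2.9 m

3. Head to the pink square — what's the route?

turn left 43°, forward 3.3 m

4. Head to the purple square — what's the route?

blocked — turn right 170°, forward 7.3 m, then turn right 57°, forward 4.8 m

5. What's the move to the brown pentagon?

turn left 137°, forward 8.1 m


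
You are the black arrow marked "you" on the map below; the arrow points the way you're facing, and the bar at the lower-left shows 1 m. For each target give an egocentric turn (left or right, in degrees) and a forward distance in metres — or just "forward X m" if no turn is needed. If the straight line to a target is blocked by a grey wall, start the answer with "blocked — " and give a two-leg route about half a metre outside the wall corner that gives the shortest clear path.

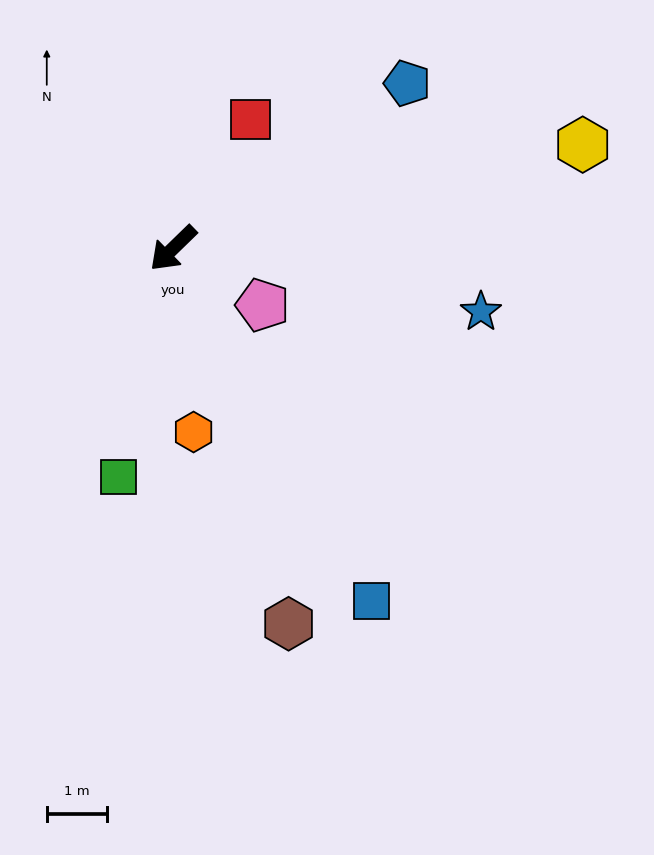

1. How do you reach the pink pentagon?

turn left 103°, forward 1.8 m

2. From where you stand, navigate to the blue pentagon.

turn left 171°, forward 4.8 m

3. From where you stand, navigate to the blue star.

turn left 124°, forward 5.2 m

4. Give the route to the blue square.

turn left 75°, forward 6.7 m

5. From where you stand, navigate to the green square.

turn left 32°, forward 3.9 m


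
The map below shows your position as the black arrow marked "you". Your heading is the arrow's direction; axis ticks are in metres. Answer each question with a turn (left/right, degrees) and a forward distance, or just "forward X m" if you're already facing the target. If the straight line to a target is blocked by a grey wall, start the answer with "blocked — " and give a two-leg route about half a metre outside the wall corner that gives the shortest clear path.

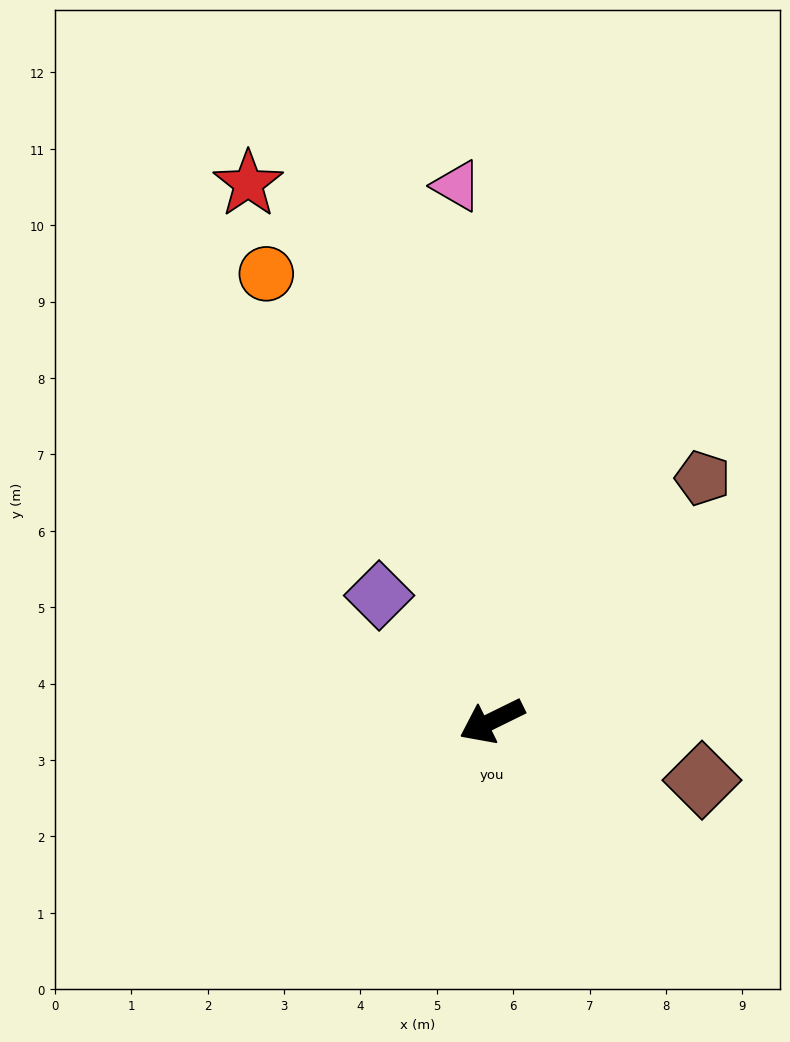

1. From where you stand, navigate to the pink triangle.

turn right 112°, forward 7.0 m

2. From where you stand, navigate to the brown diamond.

turn left 138°, forward 2.9 m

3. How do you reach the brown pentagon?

turn right 157°, forward 4.2 m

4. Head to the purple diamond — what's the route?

turn right 74°, forward 2.2 m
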